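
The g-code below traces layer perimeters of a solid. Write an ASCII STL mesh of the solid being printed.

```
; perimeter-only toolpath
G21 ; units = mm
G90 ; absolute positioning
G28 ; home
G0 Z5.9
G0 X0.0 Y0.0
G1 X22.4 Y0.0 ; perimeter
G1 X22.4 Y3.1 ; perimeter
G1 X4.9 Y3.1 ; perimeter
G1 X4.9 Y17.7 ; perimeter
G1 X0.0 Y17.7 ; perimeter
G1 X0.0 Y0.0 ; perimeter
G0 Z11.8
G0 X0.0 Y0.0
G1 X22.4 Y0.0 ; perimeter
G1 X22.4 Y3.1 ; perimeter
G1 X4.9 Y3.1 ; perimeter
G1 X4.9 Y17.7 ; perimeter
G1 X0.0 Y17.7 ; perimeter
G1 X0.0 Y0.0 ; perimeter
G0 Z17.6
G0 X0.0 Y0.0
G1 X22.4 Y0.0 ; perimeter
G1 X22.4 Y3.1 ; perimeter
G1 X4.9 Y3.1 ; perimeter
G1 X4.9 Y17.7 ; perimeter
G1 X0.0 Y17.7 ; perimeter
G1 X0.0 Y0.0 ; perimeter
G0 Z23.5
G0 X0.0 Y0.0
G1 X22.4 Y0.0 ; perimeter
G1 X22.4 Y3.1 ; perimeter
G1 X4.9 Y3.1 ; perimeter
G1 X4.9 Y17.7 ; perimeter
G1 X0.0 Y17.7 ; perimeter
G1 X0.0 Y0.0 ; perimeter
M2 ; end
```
solid part
  facet normal 0.0000 0.0000 -1.0000
    outer loop
      vertex 22.4 3.1 0.0
      vertex 22.4 0.0 0.0
      vertex 0.0 0.0 0.0
    endloop
  endfacet
  facet normal 0.0000 0.0000 -1.0000
    outer loop
      vertex 4.9 3.1 0.0
      vertex 22.4 3.1 0.0
      vertex 0.0 0.0 0.0
    endloop
  endfacet
  facet normal 0.0000 0.0000 -1.0000
    outer loop
      vertex 4.9 17.7 0.0
      vertex 4.9 3.1 0.0
      vertex 0.0 0.0 0.0
    endloop
  endfacet
  facet normal 0.0000 0.0000 -1.0000
    outer loop
      vertex 0.0 17.7 0.0
      vertex 4.9 17.7 0.0
      vertex 0.0 0.0 0.0
    endloop
  endfacet
  facet normal 0.0000 0.0000 1.0000
    outer loop
      vertex 0.0 0.0 23.5
      vertex 22.4 0.0 23.5
      vertex 22.4 3.1 23.5
    endloop
  endfacet
  facet normal 0.0000 0.0000 1.0000
    outer loop
      vertex 0.0 0.0 23.5
      vertex 22.4 3.1 23.5
      vertex 4.9 3.1 23.5
    endloop
  endfacet
  facet normal 0.0000 0.0000 1.0000
    outer loop
      vertex 0.0 0.0 23.5
      vertex 4.9 3.1 23.5
      vertex 4.9 17.7 23.5
    endloop
  endfacet
  facet normal 0.0000 0.0000 1.0000
    outer loop
      vertex 0.0 0.0 23.5
      vertex 4.9 17.7 23.5
      vertex 0.0 17.7 23.5
    endloop
  endfacet
  facet normal 0.0000 -1.0000 0.0000
    outer loop
      vertex 0.0 0.0 0.0
      vertex 22.4 0.0 0.0
      vertex 22.4 0.0 23.5
    endloop
  endfacet
  facet normal 0.0000 -1.0000 0.0000
    outer loop
      vertex 0.0 0.0 0.0
      vertex 22.4 0.0 23.5
      vertex 0.0 0.0 23.5
    endloop
  endfacet
  facet normal 1.0000 0.0000 0.0000
    outer loop
      vertex 22.4 0.0 0.0
      vertex 22.4 3.1 0.0
      vertex 22.4 3.1 23.5
    endloop
  endfacet
  facet normal 1.0000 0.0000 0.0000
    outer loop
      vertex 22.4 0.0 0.0
      vertex 22.4 3.1 23.5
      vertex 22.4 0.0 23.5
    endloop
  endfacet
  facet normal 0.0000 1.0000 0.0000
    outer loop
      vertex 22.4 3.1 0.0
      vertex 4.9 3.1 0.0
      vertex 4.9 3.1 23.5
    endloop
  endfacet
  facet normal 0.0000 1.0000 0.0000
    outer loop
      vertex 22.4 3.1 0.0
      vertex 4.9 3.1 23.5
      vertex 22.4 3.1 23.5
    endloop
  endfacet
  facet normal 1.0000 0.0000 0.0000
    outer loop
      vertex 4.9 3.1 0.0
      vertex 4.9 17.7 0.0
      vertex 4.9 17.7 23.5
    endloop
  endfacet
  facet normal 1.0000 0.0000 0.0000
    outer loop
      vertex 4.9 3.1 0.0
      vertex 4.9 17.7 23.5
      vertex 4.9 3.1 23.5
    endloop
  endfacet
  facet normal 0.0000 1.0000 0.0000
    outer loop
      vertex 4.9 17.7 0.0
      vertex 0.0 17.7 0.0
      vertex 0.0 17.7 23.5
    endloop
  endfacet
  facet normal 0.0000 1.0000 0.0000
    outer loop
      vertex 4.9 17.7 0.0
      vertex 0.0 17.7 23.5
      vertex 4.9 17.7 23.5
    endloop
  endfacet
  facet normal -1.0000 0.0000 0.0000
    outer loop
      vertex 0.0 17.7 0.0
      vertex 0.0 0.0 0.0
      vertex 0.0 0.0 23.5
    endloop
  endfacet
  facet normal -1.0000 0.0000 0.0000
    outer loop
      vertex 0.0 17.7 0.0
      vertex 0.0 0.0 23.5
      vertex 0.0 17.7 23.5
    endloop
  endfacet
endsolid part

The G0 Z moves step by Δz≈5.9 mm. Every layer's G1 loop is the same polygon, so the solid is a straight extrusion of it from z=0 to z≈23.5. Closing with flat bottom and top caps and triangulating gives 20 facets — an L-shaped prism: outer 22.4 × 17.7 mm, arm thicknesses ≈ 3.1 mm (horizontal) and 4.9 mm (vertical), extruded 23.5 mm in z.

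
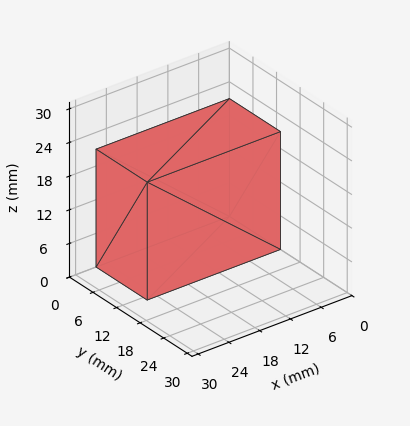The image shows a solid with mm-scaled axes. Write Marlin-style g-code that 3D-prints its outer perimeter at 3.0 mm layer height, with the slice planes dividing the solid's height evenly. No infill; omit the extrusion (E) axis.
Reading the render: the shape is a rectangular box, roughly 26 × 13 mm footprint and 21 mm tall (dimensions read to the nearest mm from the axis ticks). For the g-code, the solid's height is divided into equal slices at the stated Δz and each level perimeter traced with G1 moves after a G0 lift.

; perimeter-only toolpath
G21 ; units = mm
G90 ; absolute positioning
G28 ; home
; layer 1
G0 Z3.0
G0 X0.0 Y0.0
G1 X26.0 Y0.0
G1 X26.0 Y13.0
G1 X0.0 Y13.0
G1 X0.0 Y0.0
; layer 2
G0 Z6.0
G0 X0.0 Y0.0
G1 X26.0 Y0.0
G1 X26.0 Y13.0
G1 X0.0 Y13.0
G1 X0.0 Y0.0
; layer 3
G0 Z9.0
G0 X0.0 Y0.0
G1 X26.0 Y0.0
G1 X26.0 Y13.0
G1 X0.0 Y13.0
G1 X0.0 Y0.0
; layer 4
G0 Z12.0
G0 X0.0 Y0.0
G1 X26.0 Y0.0
G1 X26.0 Y13.0
G1 X0.0 Y13.0
G1 X0.0 Y0.0
; layer 5
G0 Z15.0
G0 X0.0 Y0.0
G1 X26.0 Y0.0
G1 X26.0 Y13.0
G1 X0.0 Y13.0
G1 X0.0 Y0.0
; layer 6
G0 Z18.0
G0 X0.0 Y0.0
G1 X26.0 Y0.0
G1 X26.0 Y13.0
G1 X0.0 Y13.0
G1 X0.0 Y0.0
; layer 7
G0 Z21.0
G0 X0.0 Y0.0
G1 X26.0 Y0.0
G1 X26.0 Y13.0
G1 X0.0 Y13.0
G1 X0.0 Y0.0
M2 ; end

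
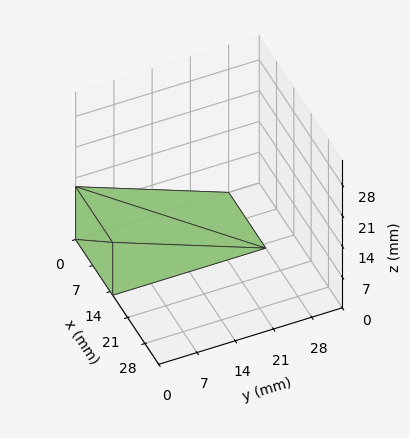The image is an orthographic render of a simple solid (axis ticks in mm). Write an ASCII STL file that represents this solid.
Reading the render: the shape is a wedge (ramp): 15 × 28 mm base, rising to 12 mm along the y=0 edge and sloping linearly to z=0 at y=28 (dimensions read to the nearest mm from the axis ticks). For the STL, each face is triangulated and given an outward normal.

solid part
  facet normal 0.0000 0.0000 -1.0000
    outer loop
      vertex 15.0 28.0 0.0
      vertex 15.0 0.0 0.0
      vertex 0.0 0.0 0.0
    endloop
  endfacet
  facet normal 0.0000 0.0000 -1.0000
    outer loop
      vertex 0.0 28.0 0.0
      vertex 15.0 28.0 0.0
      vertex 0.0 0.0 0.0
    endloop
  endfacet
  facet normal 0.0000 -1.0000 0.0000
    outer loop
      vertex 0.0 0.0 0.0
      vertex 15.0 0.0 0.0
      vertex 15.0 0.0 12.0
    endloop
  endfacet
  facet normal 0.0000 -1.0000 0.0000
    outer loop
      vertex 0.0 0.0 0.0
      vertex 15.0 0.0 12.0
      vertex 0.0 0.0 12.0
    endloop
  endfacet
  facet normal 0.0000 0.3939 0.9191
    outer loop
      vertex 0.0 0.0 12.0
      vertex 15.0 0.0 12.0
      vertex 15.0 28.0 0.0
    endloop
  endfacet
  facet normal 0.0000 0.3939 0.9191
    outer loop
      vertex 0.0 0.0 12.0
      vertex 15.0 28.0 0.0
      vertex 0.0 28.0 0.0
    endloop
  endfacet
  facet normal -1.0000 0.0000 0.0000
    outer loop
      vertex 0.0 0.0 12.0
      vertex 0.0 28.0 0.0
      vertex 0.0 0.0 0.0
    endloop
  endfacet
  facet normal 1.0000 0.0000 0.0000
    outer loop
      vertex 15.0 0.0 0.0
      vertex 15.0 28.0 0.0
      vertex 15.0 0.0 12.0
    endloop
  endfacet
endsolid part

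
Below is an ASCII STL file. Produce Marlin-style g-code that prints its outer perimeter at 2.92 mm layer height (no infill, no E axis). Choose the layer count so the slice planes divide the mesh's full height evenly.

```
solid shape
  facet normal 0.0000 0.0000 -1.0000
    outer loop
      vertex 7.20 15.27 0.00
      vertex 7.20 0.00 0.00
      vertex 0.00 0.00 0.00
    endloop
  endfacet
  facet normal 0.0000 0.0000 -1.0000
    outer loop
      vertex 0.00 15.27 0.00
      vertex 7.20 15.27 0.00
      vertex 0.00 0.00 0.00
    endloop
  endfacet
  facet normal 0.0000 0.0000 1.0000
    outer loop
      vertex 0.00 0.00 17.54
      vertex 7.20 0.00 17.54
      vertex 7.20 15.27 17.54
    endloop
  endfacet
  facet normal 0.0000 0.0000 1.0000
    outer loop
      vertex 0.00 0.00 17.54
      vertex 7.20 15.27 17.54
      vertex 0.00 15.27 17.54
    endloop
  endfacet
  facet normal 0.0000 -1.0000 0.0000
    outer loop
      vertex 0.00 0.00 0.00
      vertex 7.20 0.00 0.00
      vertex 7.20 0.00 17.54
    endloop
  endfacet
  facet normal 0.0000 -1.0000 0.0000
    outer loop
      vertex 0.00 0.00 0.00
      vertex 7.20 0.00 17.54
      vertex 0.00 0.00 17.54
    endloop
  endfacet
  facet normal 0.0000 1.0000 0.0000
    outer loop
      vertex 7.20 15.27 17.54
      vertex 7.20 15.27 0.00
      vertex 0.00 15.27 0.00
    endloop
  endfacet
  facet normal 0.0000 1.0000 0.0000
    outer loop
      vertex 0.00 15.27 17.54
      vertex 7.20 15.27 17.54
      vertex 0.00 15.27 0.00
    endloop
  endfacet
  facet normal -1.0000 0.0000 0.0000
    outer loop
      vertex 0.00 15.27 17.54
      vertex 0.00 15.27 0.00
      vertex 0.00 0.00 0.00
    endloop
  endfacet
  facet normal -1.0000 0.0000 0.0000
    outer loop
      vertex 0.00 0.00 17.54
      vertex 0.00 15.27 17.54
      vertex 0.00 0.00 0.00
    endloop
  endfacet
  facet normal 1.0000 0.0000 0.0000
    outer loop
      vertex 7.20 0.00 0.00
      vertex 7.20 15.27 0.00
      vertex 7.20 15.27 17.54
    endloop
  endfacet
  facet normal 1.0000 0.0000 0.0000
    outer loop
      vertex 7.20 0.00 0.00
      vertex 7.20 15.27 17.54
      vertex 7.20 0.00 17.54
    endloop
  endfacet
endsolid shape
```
; perimeter-only toolpath
G21 ; units = mm
G90 ; absolute positioning
G28 ; home
; layer 1
G0 Z2.92
G0 X0.00 Y0.00
G1 X7.20 Y0.00
G1 X7.20 Y15.27
G1 X0.00 Y15.27
G1 X0.00 Y0.00
; layer 2
G0 Z5.85
G0 X0.00 Y0.00
G1 X7.20 Y0.00
G1 X7.20 Y15.27
G1 X0.00 Y15.27
G1 X0.00 Y0.00
; layer 3
G0 Z8.77
G0 X0.00 Y0.00
G1 X7.20 Y0.00
G1 X7.20 Y15.27
G1 X0.00 Y15.27
G1 X0.00 Y0.00
; layer 4
G0 Z11.69
G0 X0.00 Y0.00
G1 X7.20 Y0.00
G1 X7.20 Y15.27
G1 X0.00 Y15.27
G1 X0.00 Y0.00
; layer 5
G0 Z14.62
G0 X0.00 Y0.00
G1 X7.20 Y0.00
G1 X7.20 Y15.27
G1 X0.00 Y15.27
G1 X0.00 Y0.00
; layer 6
G0 Z17.54
G0 X0.00 Y0.00
G1 X7.20 Y0.00
G1 X7.20 Y15.27
G1 X0.00 Y15.27
G1 X0.00 Y0.00
M2 ; end

The solid is a rectangular box, roughly 7.2 × 15.3 mm footprint and 17.5 mm tall. Slicing at Δz = 2.92 mm — 6 equal slices spanning the solid's height, so layer i sits at z = i·h/6 — gives 6 non-empty perimeters. Each is a 4-segment closed polygon; G0 lifts to the layer z and rapids to the start vertex, then G1 traces the edges.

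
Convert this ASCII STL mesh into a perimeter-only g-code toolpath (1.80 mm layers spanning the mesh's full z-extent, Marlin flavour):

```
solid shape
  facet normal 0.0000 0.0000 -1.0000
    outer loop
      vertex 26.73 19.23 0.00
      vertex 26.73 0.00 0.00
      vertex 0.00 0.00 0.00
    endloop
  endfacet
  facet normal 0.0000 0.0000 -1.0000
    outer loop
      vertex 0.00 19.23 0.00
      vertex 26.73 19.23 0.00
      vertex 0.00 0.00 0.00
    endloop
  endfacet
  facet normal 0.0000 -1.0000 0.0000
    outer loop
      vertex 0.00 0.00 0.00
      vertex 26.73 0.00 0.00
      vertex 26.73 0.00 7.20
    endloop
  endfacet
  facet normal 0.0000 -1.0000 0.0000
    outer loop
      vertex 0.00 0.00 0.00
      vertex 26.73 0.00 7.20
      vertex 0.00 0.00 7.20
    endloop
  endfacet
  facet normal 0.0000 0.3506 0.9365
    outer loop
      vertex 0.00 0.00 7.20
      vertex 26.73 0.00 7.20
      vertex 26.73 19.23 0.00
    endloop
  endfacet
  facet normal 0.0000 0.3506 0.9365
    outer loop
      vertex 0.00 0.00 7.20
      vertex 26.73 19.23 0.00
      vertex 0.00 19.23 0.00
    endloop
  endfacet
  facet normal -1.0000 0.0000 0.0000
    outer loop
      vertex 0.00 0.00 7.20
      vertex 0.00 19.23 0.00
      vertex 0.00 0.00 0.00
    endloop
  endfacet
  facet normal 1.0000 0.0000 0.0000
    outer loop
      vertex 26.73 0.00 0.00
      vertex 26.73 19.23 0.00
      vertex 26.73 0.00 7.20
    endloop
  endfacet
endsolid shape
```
; perimeter-only toolpath
G21 ; units = mm
G90 ; absolute positioning
G28 ; home
; layer 1
G0 Z1.80
G0 X0.00 Y0.00
G1 X26.73 Y0.00
G1 X26.73 Y14.42
G1 X0.00 Y14.42
G1 X0.00 Y0.00
; layer 2
G0 Z3.60
G0 X0.00 Y0.00
G1 X26.73 Y0.00
G1 X26.73 Y9.62
G1 X0.00 Y9.62
G1 X0.00 Y0.00
; layer 3
G0 Z5.40
G0 X0.00 Y0.00
G1 X26.73 Y0.00
G1 X26.73 Y4.81
G1 X0.00 Y4.81
G1 X0.00 Y0.00
M2 ; end

The solid is a wedge (ramp): 26.7 × 19.2 mm base, rising to 7.2 mm along the y=0 edge and sloping linearly to z=0 at y=19.2. Slicing at Δz = 1.80 mm — 4 equal slices spanning the solid's height, so layer i sits at z = i·h/4 — gives 3 non-empty perimeters. Each is a 4-segment closed polygon; G0 lifts to the layer z and rapids to the start vertex, then G1 traces the edges. The cross-section shrinks linearly with z (the slice at the apex is degenerate and omitted).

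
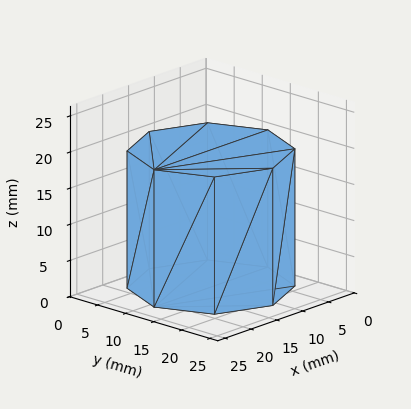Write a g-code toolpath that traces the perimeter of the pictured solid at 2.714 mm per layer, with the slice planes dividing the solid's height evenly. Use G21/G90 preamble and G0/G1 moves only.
Reading the render: the shape is a regular 8-sided prism (a cylinder approximated with 8 flat sides), circumscribed radius ≈ 11 mm, height ≈ 19 mm (dimensions read to the nearest mm from the axis ticks). For the g-code, the solid's height is divided into equal slices at the stated Δz and each level perimeter traced with G1 moves after a G0 lift.

; perimeter-only toolpath
G21 ; units = mm
G90 ; absolute positioning
G28 ; home
; layer 1
G0 Z2.714
G0 X22.000 Y11.000
G1 X18.778 Y18.778
G1 X11.000 Y22.000
G1 X3.222 Y18.778
G1 X0.000 Y11.000
G1 X3.222 Y3.222
G1 X11.000 Y0.000
G1 X18.778 Y3.222
G1 X22.000 Y11.000
; layer 2
G0 Z5.429
G0 X22.000 Y11.000
G1 X18.778 Y18.778
G1 X11.000 Y22.000
G1 X3.222 Y18.778
G1 X0.000 Y11.000
G1 X3.222 Y3.222
G1 X11.000 Y0.000
G1 X18.778 Y3.222
G1 X22.000 Y11.000
; layer 3
G0 Z8.143
G0 X22.000 Y11.000
G1 X18.778 Y18.778
G1 X11.000 Y22.000
G1 X3.222 Y18.778
G1 X0.000 Y11.000
G1 X3.222 Y3.222
G1 X11.000 Y0.000
G1 X18.778 Y3.222
G1 X22.000 Y11.000
; layer 4
G0 Z10.857
G0 X22.000 Y11.000
G1 X18.778 Y18.778
G1 X11.000 Y22.000
G1 X3.222 Y18.778
G1 X0.000 Y11.000
G1 X3.222 Y3.222
G1 X11.000 Y0.000
G1 X18.778 Y3.222
G1 X22.000 Y11.000
; layer 5
G0 Z13.571
G0 X22.000 Y11.000
G1 X18.778 Y18.778
G1 X11.000 Y22.000
G1 X3.222 Y18.778
G1 X0.000 Y11.000
G1 X3.222 Y3.222
G1 X11.000 Y0.000
G1 X18.778 Y3.222
G1 X22.000 Y11.000
; layer 6
G0 Z16.286
G0 X22.000 Y11.000
G1 X18.778 Y18.778
G1 X11.000 Y22.000
G1 X3.222 Y18.778
G1 X0.000 Y11.000
G1 X3.222 Y3.222
G1 X11.000 Y0.000
G1 X18.778 Y3.222
G1 X22.000 Y11.000
; layer 7
G0 Z19.000
G0 X22.000 Y11.000
G1 X18.778 Y18.778
G1 X11.000 Y22.000
G1 X3.222 Y18.778
G1 X0.000 Y11.000
G1 X3.222 Y3.222
G1 X11.000 Y0.000
G1 X18.778 Y3.222
G1 X22.000 Y11.000
M2 ; end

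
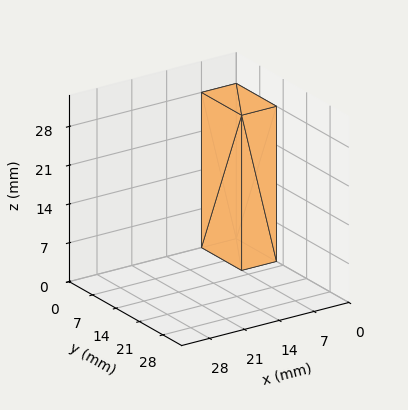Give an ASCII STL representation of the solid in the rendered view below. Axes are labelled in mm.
Reading the render: the shape is a rectangular box, roughly 7 × 12 mm footprint and 28 mm tall (dimensions read to the nearest mm from the axis ticks). For the STL, each face is triangulated and given an outward normal.

solid part
  facet normal 0.0000 0.0000 -1.0000
    outer loop
      vertex 7.0 12.0 0.0
      vertex 7.0 0.0 0.0
      vertex 0.0 0.0 0.0
    endloop
  endfacet
  facet normal 0.0000 0.0000 -1.0000
    outer loop
      vertex 0.0 12.0 0.0
      vertex 7.0 12.0 0.0
      vertex 0.0 0.0 0.0
    endloop
  endfacet
  facet normal 0.0000 0.0000 1.0000
    outer loop
      vertex 0.0 0.0 28.0
      vertex 7.0 0.0 28.0
      vertex 7.0 12.0 28.0
    endloop
  endfacet
  facet normal 0.0000 0.0000 1.0000
    outer loop
      vertex 0.0 0.0 28.0
      vertex 7.0 12.0 28.0
      vertex 0.0 12.0 28.0
    endloop
  endfacet
  facet normal 0.0000 -1.0000 0.0000
    outer loop
      vertex 0.0 0.0 0.0
      vertex 7.0 0.0 0.0
      vertex 7.0 0.0 28.0
    endloop
  endfacet
  facet normal 0.0000 -1.0000 0.0000
    outer loop
      vertex 0.0 0.0 0.0
      vertex 7.0 0.0 28.0
      vertex 0.0 0.0 28.0
    endloop
  endfacet
  facet normal 0.0000 1.0000 0.0000
    outer loop
      vertex 7.0 12.0 28.0
      vertex 7.0 12.0 0.0
      vertex 0.0 12.0 0.0
    endloop
  endfacet
  facet normal 0.0000 1.0000 0.0000
    outer loop
      vertex 0.0 12.0 28.0
      vertex 7.0 12.0 28.0
      vertex 0.0 12.0 0.0
    endloop
  endfacet
  facet normal -1.0000 0.0000 0.0000
    outer loop
      vertex 0.0 12.0 28.0
      vertex 0.0 12.0 0.0
      vertex 0.0 0.0 0.0
    endloop
  endfacet
  facet normal -1.0000 0.0000 0.0000
    outer loop
      vertex 0.0 0.0 28.0
      vertex 0.0 12.0 28.0
      vertex 0.0 0.0 0.0
    endloop
  endfacet
  facet normal 1.0000 0.0000 0.0000
    outer loop
      vertex 7.0 0.0 0.0
      vertex 7.0 12.0 0.0
      vertex 7.0 12.0 28.0
    endloop
  endfacet
  facet normal 1.0000 0.0000 0.0000
    outer loop
      vertex 7.0 0.0 0.0
      vertex 7.0 12.0 28.0
      vertex 7.0 0.0 28.0
    endloop
  endfacet
endsolid part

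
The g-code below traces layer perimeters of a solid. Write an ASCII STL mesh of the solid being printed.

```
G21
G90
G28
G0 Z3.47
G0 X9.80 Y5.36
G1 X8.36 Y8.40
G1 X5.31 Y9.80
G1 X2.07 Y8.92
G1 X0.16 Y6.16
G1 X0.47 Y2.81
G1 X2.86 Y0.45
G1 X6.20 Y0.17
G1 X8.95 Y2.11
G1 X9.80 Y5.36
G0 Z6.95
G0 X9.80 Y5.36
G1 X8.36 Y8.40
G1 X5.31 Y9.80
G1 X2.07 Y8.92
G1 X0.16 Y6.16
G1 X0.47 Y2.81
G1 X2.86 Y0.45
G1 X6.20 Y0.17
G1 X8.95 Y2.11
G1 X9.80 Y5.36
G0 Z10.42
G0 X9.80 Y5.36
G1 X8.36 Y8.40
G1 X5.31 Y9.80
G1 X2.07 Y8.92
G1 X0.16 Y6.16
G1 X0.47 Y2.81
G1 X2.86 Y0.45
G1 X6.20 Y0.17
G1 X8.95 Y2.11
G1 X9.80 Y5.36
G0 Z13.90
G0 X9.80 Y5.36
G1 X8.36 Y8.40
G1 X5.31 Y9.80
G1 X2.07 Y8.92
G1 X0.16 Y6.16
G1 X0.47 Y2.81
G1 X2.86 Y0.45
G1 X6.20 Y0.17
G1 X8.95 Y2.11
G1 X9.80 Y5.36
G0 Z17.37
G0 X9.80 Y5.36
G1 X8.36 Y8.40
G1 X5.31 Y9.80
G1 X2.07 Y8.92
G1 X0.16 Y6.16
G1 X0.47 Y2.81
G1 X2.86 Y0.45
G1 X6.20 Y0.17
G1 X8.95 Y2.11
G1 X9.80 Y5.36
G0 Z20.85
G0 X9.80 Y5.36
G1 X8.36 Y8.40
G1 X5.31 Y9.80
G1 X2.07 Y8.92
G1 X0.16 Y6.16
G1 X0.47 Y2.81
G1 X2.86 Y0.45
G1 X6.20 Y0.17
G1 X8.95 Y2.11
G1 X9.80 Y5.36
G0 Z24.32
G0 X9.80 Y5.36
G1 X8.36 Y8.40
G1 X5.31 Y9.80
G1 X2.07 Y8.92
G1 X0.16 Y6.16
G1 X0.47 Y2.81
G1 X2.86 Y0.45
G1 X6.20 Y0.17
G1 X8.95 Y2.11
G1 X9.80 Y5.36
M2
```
solid part
  facet normal 0.0000 0.0000 -1.0000
    outer loop
      vertex 5.31 9.80 0.00
      vertex 8.36 8.40 0.00
      vertex 9.80 5.36 0.00
    endloop
  endfacet
  facet normal 0.0000 0.0000 -1.0000
    outer loop
      vertex 2.07 8.92 0.00
      vertex 5.31 9.80 0.00
      vertex 9.80 5.36 0.00
    endloop
  endfacet
  facet normal 0.0000 0.0000 -1.0000
    outer loop
      vertex 0.16 6.16 0.00
      vertex 2.07 8.92 0.00
      vertex 9.80 5.36 0.00
    endloop
  endfacet
  facet normal 0.0000 0.0000 -1.0000
    outer loop
      vertex 0.47 2.81 0.00
      vertex 0.16 6.16 0.00
      vertex 9.80 5.36 0.00
    endloop
  endfacet
  facet normal 0.0000 0.0000 -1.0000
    outer loop
      vertex 2.86 0.45 0.00
      vertex 0.47 2.81 0.00
      vertex 9.80 5.36 0.00
    endloop
  endfacet
  facet normal 0.0000 0.0000 -1.0000
    outer loop
      vertex 6.20 0.17 0.00
      vertex 2.86 0.45 0.00
      vertex 9.80 5.36 0.00
    endloop
  endfacet
  facet normal 0.0000 0.0000 -1.0000
    outer loop
      vertex 8.95 2.11 0.00
      vertex 6.20 0.17 0.00
      vertex 9.80 5.36 0.00
    endloop
  endfacet
  facet normal 0.0000 0.0000 1.0000
    outer loop
      vertex 9.80 5.36 24.32
      vertex 8.36 8.40 24.32
      vertex 5.31 9.80 24.32
    endloop
  endfacet
  facet normal 0.0000 0.0000 1.0000
    outer loop
      vertex 9.80 5.36 24.32
      vertex 5.31 9.80 24.32
      vertex 2.07 8.92 24.32
    endloop
  endfacet
  facet normal 0.0000 0.0000 1.0000
    outer loop
      vertex 9.80 5.36 24.32
      vertex 2.07 8.92 24.32
      vertex 0.16 6.16 24.32
    endloop
  endfacet
  facet normal 0.0000 0.0000 1.0000
    outer loop
      vertex 9.80 5.36 24.32
      vertex 0.16 6.16 24.32
      vertex 0.47 2.81 24.32
    endloop
  endfacet
  facet normal 0.0000 0.0000 1.0000
    outer loop
      vertex 9.80 5.36 24.32
      vertex 0.47 2.81 24.32
      vertex 2.86 0.45 24.32
    endloop
  endfacet
  facet normal 0.0000 0.0000 1.0000
    outer loop
      vertex 9.80 5.36 24.32
      vertex 2.86 0.45 24.32
      vertex 6.20 0.17 24.32
    endloop
  endfacet
  facet normal 0.0000 0.0000 1.0000
    outer loop
      vertex 9.80 5.36 24.32
      vertex 6.20 0.17 24.32
      vertex 8.95 2.11 24.32
    endloop
  endfacet
  facet normal 0.9037 0.4281 0.0000
    outer loop
      vertex 9.80 5.36 0.00
      vertex 8.36 8.40 0.00
      vertex 8.36 8.40 24.32
    endloop
  endfacet
  facet normal 0.9037 0.4281 0.0000
    outer loop
      vertex 9.80 5.36 0.00
      vertex 8.36 8.40 24.32
      vertex 9.80 5.36 24.32
    endloop
  endfacet
  facet normal 0.4172 0.9088 0.0000
    outer loop
      vertex 8.36 8.40 0.00
      vertex 5.31 9.80 0.00
      vertex 5.31 9.80 24.32
    endloop
  endfacet
  facet normal 0.4172 0.9088 0.0000
    outer loop
      vertex 8.36 8.40 0.00
      vertex 5.31 9.80 24.32
      vertex 8.36 8.40 24.32
    endloop
  endfacet
  facet normal -0.2621 0.9650 0.0000
    outer loop
      vertex 5.31 9.80 0.00
      vertex 2.07 8.92 0.00
      vertex 2.07 8.92 24.32
    endloop
  endfacet
  facet normal -0.2621 0.9650 0.0000
    outer loop
      vertex 5.31 9.80 0.00
      vertex 2.07 8.92 24.32
      vertex 5.31 9.80 24.32
    endloop
  endfacet
  facet normal -0.8223 0.5691 0.0000
    outer loop
      vertex 2.07 8.92 0.00
      vertex 0.16 6.16 0.00
      vertex 0.16 6.16 24.32
    endloop
  endfacet
  facet normal -0.8223 0.5691 0.0000
    outer loop
      vertex 2.07 8.92 0.00
      vertex 0.16 6.16 24.32
      vertex 2.07 8.92 24.32
    endloop
  endfacet
  facet normal -0.9957 -0.0921 0.0000
    outer loop
      vertex 0.16 6.16 0.00
      vertex 0.47 2.81 0.00
      vertex 0.47 2.81 24.32
    endloop
  endfacet
  facet normal -0.9957 -0.0921 0.0000
    outer loop
      vertex 0.16 6.16 0.00
      vertex 0.47 2.81 24.32
      vertex 0.16 6.16 24.32
    endloop
  endfacet
  facet normal -0.7026 -0.7116 0.0000
    outer loop
      vertex 0.47 2.81 0.00
      vertex 2.86 0.45 0.00
      vertex 2.86 0.45 24.32
    endloop
  endfacet
  facet normal -0.7026 -0.7116 0.0000
    outer loop
      vertex 0.47 2.81 0.00
      vertex 2.86 0.45 24.32
      vertex 0.47 2.81 24.32
    endloop
  endfacet
  facet normal -0.0835 -0.9965 0.0000
    outer loop
      vertex 2.86 0.45 0.00
      vertex 6.20 0.17 0.00
      vertex 6.20 0.17 24.32
    endloop
  endfacet
  facet normal -0.0835 -0.9965 0.0000
    outer loop
      vertex 2.86 0.45 0.00
      vertex 6.20 0.17 24.32
      vertex 2.86 0.45 24.32
    endloop
  endfacet
  facet normal 0.5764 -0.8171 0.0000
    outer loop
      vertex 6.20 0.17 0.00
      vertex 8.95 2.11 0.00
      vertex 8.95 2.11 24.32
    endloop
  endfacet
  facet normal 0.5764 -0.8171 0.0000
    outer loop
      vertex 6.20 0.17 0.00
      vertex 8.95 2.11 24.32
      vertex 6.20 0.17 24.32
    endloop
  endfacet
  facet normal 0.9675 -0.2530 0.0000
    outer loop
      vertex 8.95 2.11 0.00
      vertex 9.80 5.36 0.00
      vertex 9.80 5.36 24.32
    endloop
  endfacet
  facet normal 0.9675 -0.2530 0.0000
    outer loop
      vertex 8.95 2.11 0.00
      vertex 9.80 5.36 24.32
      vertex 8.95 2.11 24.32
    endloop
  endfacet
endsolid part

The G0 Z moves step by Δz≈3.47 mm. Every layer's G1 loop is the same polygon, so the solid is a straight extrusion of it from z=0 to z≈24.3. Closing with flat bottom and top caps and triangulating gives 32 facets — a regular 9-sided prism (a cylinder approximated with 9 flat sides), circumscribed radius ≈ 4.91 mm, height ≈ 24.3 mm.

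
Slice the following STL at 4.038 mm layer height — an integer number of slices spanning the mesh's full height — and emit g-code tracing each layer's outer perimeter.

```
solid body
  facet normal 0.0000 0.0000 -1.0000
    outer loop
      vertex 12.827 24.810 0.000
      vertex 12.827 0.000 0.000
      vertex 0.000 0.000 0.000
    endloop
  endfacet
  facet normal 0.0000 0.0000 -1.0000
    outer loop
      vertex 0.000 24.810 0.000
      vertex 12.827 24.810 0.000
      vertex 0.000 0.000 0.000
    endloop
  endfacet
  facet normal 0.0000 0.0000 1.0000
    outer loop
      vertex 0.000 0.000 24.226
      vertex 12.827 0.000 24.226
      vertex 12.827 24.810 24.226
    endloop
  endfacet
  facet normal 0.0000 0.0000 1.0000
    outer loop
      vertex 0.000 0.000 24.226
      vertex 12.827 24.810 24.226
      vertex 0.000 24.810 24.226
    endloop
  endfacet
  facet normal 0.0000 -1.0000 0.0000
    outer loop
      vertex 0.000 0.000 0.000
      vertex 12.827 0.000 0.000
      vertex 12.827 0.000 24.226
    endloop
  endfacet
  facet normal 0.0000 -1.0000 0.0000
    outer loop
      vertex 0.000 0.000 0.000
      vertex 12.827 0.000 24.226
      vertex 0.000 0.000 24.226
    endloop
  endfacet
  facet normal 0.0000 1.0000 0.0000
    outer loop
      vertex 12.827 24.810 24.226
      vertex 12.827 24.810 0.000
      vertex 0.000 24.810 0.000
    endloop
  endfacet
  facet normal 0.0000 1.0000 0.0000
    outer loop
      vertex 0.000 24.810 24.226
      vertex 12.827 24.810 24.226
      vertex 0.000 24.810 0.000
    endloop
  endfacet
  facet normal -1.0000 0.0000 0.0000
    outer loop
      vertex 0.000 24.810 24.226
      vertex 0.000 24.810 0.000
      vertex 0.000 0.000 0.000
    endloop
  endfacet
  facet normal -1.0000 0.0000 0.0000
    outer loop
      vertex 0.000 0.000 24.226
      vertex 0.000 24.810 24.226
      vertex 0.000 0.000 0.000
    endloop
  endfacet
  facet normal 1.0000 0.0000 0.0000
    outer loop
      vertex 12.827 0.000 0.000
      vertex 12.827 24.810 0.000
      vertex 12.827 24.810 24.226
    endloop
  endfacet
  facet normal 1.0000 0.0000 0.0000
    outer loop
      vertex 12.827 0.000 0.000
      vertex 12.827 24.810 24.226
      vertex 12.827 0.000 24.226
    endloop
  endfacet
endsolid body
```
; perimeter-only toolpath
G21 ; units = mm
G90 ; absolute positioning
G28 ; home
; layer 1
G0 Z4.038
G0 X0.000 Y0.000
G1 X12.827 Y0.000
G1 X12.827 Y24.810
G1 X0.000 Y24.810
G1 X0.000 Y0.000
; layer 2
G0 Z8.075
G0 X0.000 Y0.000
G1 X12.827 Y0.000
G1 X12.827 Y24.810
G1 X0.000 Y24.810
G1 X0.000 Y0.000
; layer 3
G0 Z12.113
G0 X0.000 Y0.000
G1 X12.827 Y0.000
G1 X12.827 Y24.810
G1 X0.000 Y24.810
G1 X0.000 Y0.000
; layer 4
G0 Z16.151
G0 X0.000 Y0.000
G1 X12.827 Y0.000
G1 X12.827 Y24.810
G1 X0.000 Y24.810
G1 X0.000 Y0.000
; layer 5
G0 Z20.188
G0 X0.000 Y0.000
G1 X12.827 Y0.000
G1 X12.827 Y24.810
G1 X0.000 Y24.810
G1 X0.000 Y0.000
; layer 6
G0 Z24.226
G0 X0.000 Y0.000
G1 X12.827 Y0.000
G1 X12.827 Y24.810
G1 X0.000 Y24.810
G1 X0.000 Y0.000
M2 ; end

The solid is a rectangular box, roughly 12.8 × 24.8 mm footprint and 24.2 mm tall. Slicing at Δz = 4.038 mm — 6 equal slices spanning the solid's height, so layer i sits at z = i·h/6 — gives 6 non-empty perimeters. Each is a 4-segment closed polygon; G0 lifts to the layer z and rapids to the start vertex, then G1 traces the edges.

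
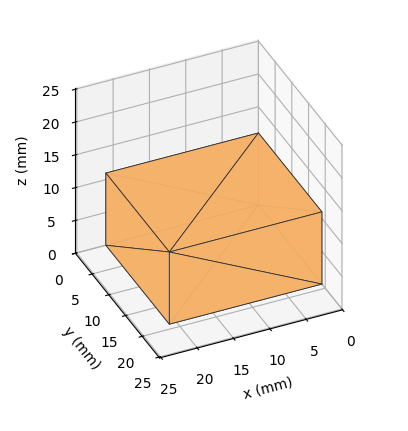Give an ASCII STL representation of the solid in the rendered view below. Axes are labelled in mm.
Reading the render: the shape is a rectangular box, roughly 21 × 19 mm footprint and 11 mm tall (dimensions read to the nearest mm from the axis ticks). For the STL, each face is triangulated and given an outward normal.

solid part
  facet normal 0.0000 0.0000 -1.0000
    outer loop
      vertex 21.0 19.0 0.0
      vertex 21.0 0.0 0.0
      vertex 0.0 0.0 0.0
    endloop
  endfacet
  facet normal 0.0000 0.0000 -1.0000
    outer loop
      vertex 0.0 19.0 0.0
      vertex 21.0 19.0 0.0
      vertex 0.0 0.0 0.0
    endloop
  endfacet
  facet normal 0.0000 0.0000 1.0000
    outer loop
      vertex 0.0 0.0 11.0
      vertex 21.0 0.0 11.0
      vertex 21.0 19.0 11.0
    endloop
  endfacet
  facet normal 0.0000 0.0000 1.0000
    outer loop
      vertex 0.0 0.0 11.0
      vertex 21.0 19.0 11.0
      vertex 0.0 19.0 11.0
    endloop
  endfacet
  facet normal 0.0000 -1.0000 0.0000
    outer loop
      vertex 0.0 0.0 0.0
      vertex 21.0 0.0 0.0
      vertex 21.0 0.0 11.0
    endloop
  endfacet
  facet normal 0.0000 -1.0000 0.0000
    outer loop
      vertex 0.0 0.0 0.0
      vertex 21.0 0.0 11.0
      vertex 0.0 0.0 11.0
    endloop
  endfacet
  facet normal 0.0000 1.0000 0.0000
    outer loop
      vertex 21.0 19.0 11.0
      vertex 21.0 19.0 0.0
      vertex 0.0 19.0 0.0
    endloop
  endfacet
  facet normal 0.0000 1.0000 0.0000
    outer loop
      vertex 0.0 19.0 11.0
      vertex 21.0 19.0 11.0
      vertex 0.0 19.0 0.0
    endloop
  endfacet
  facet normal -1.0000 0.0000 0.0000
    outer loop
      vertex 0.0 19.0 11.0
      vertex 0.0 19.0 0.0
      vertex 0.0 0.0 0.0
    endloop
  endfacet
  facet normal -1.0000 0.0000 0.0000
    outer loop
      vertex 0.0 0.0 11.0
      vertex 0.0 19.0 11.0
      vertex 0.0 0.0 0.0
    endloop
  endfacet
  facet normal 1.0000 0.0000 0.0000
    outer loop
      vertex 21.0 0.0 0.0
      vertex 21.0 19.0 0.0
      vertex 21.0 19.0 11.0
    endloop
  endfacet
  facet normal 1.0000 0.0000 0.0000
    outer loop
      vertex 21.0 0.0 0.0
      vertex 21.0 19.0 11.0
      vertex 21.0 0.0 11.0
    endloop
  endfacet
endsolid part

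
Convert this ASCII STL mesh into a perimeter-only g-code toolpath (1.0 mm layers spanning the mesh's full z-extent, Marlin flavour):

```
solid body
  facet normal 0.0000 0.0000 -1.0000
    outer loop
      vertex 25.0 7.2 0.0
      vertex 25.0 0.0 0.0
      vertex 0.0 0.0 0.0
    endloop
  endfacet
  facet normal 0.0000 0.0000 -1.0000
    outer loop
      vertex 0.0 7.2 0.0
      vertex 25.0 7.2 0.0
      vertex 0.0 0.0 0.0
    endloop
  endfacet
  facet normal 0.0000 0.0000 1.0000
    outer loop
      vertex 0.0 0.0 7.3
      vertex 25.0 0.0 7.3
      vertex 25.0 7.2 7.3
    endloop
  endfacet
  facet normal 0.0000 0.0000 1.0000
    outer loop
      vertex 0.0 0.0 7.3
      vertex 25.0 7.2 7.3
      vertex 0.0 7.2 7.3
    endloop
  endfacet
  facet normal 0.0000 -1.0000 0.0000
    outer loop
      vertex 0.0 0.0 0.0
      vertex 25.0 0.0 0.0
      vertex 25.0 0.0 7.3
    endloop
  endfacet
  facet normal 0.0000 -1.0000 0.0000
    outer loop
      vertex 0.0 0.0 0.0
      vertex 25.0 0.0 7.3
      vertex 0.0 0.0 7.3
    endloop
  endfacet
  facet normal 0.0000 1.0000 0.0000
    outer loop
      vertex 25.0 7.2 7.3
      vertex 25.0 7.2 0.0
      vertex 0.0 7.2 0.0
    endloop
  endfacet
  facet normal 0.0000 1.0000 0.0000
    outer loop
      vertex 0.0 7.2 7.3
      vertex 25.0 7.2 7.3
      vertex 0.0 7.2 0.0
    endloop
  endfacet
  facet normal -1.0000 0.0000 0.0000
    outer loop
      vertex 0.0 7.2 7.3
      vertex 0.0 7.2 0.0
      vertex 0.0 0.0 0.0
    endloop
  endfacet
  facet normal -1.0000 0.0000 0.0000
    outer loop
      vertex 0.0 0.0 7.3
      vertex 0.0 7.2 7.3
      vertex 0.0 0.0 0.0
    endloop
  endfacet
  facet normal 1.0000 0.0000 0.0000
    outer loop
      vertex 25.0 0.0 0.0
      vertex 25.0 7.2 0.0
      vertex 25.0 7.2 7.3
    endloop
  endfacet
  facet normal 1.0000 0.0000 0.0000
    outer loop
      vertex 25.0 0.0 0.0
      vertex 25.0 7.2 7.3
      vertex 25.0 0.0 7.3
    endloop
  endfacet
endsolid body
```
; perimeter-only toolpath
G21 ; units = mm
G90 ; absolute positioning
G28 ; home
; layer 1
G0 Z1.0
G0 X0.0 Y0.0
G1 X25.0 Y0.0
G1 X25.0 Y7.2
G1 X0.0 Y7.2
G1 X0.0 Y0.0
; layer 2
G0 Z2.1
G0 X0.0 Y0.0
G1 X25.0 Y0.0
G1 X25.0 Y7.2
G1 X0.0 Y7.2
G1 X0.0 Y0.0
; layer 3
G0 Z3.1
G0 X0.0 Y0.0
G1 X25.0 Y0.0
G1 X25.0 Y7.2
G1 X0.0 Y7.2
G1 X0.0 Y0.0
; layer 4
G0 Z4.2
G0 X0.0 Y0.0
G1 X25.0 Y0.0
G1 X25.0 Y7.2
G1 X0.0 Y7.2
G1 X0.0 Y0.0
; layer 5
G0 Z5.2
G0 X0.0 Y0.0
G1 X25.0 Y0.0
G1 X25.0 Y7.2
G1 X0.0 Y7.2
G1 X0.0 Y0.0
; layer 6
G0 Z6.3
G0 X0.0 Y0.0
G1 X25.0 Y0.0
G1 X25.0 Y7.2
G1 X0.0 Y7.2
G1 X0.0 Y0.0
; layer 7
G0 Z7.3
G0 X0.0 Y0.0
G1 X25.0 Y0.0
G1 X25.0 Y7.2
G1 X0.0 Y7.2
G1 X0.0 Y0.0
M2 ; end

The solid is a rectangular box, roughly 25 × 7.2 mm footprint and 7.3 mm tall. Slicing at Δz = 1.0 mm — 7 equal slices spanning the solid's height, so layer i sits at z = i·h/7 — gives 7 non-empty perimeters. Each is a 4-segment closed polygon; G0 lifts to the layer z and rapids to the start vertex, then G1 traces the edges.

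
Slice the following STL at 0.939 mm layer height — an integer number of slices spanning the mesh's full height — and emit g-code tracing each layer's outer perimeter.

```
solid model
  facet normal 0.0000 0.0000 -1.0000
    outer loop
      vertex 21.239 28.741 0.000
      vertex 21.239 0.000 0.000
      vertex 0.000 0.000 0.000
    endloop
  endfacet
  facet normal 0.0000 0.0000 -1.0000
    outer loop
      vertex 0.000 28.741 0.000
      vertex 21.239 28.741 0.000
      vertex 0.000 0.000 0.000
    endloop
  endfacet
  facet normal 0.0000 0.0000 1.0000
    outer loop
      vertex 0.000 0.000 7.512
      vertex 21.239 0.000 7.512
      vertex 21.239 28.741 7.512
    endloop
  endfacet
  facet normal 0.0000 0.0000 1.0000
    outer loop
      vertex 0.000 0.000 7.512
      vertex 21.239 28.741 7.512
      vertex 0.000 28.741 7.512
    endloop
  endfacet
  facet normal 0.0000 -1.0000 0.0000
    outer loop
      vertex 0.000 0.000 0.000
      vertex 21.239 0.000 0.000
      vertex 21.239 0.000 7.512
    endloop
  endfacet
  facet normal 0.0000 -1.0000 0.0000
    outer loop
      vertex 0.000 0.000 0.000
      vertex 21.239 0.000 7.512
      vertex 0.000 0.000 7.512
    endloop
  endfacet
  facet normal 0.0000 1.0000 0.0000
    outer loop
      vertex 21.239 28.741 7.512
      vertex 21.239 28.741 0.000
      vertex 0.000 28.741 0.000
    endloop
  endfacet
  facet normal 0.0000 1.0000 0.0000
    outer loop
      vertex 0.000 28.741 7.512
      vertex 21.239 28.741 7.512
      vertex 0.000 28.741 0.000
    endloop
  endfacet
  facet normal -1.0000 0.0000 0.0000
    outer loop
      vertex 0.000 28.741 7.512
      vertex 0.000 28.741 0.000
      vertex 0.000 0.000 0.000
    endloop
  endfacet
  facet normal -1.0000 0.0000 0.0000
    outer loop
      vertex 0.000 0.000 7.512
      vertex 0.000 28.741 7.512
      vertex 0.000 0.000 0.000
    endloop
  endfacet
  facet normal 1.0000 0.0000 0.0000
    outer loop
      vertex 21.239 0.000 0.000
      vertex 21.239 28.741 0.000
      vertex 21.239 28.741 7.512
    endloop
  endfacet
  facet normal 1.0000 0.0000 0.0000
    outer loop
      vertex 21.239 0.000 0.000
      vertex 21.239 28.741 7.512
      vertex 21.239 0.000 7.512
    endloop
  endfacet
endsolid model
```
; perimeter-only toolpath
G21 ; units = mm
G90 ; absolute positioning
G28 ; home
; layer 1
G0 Z0.939
G0 X0.000 Y0.000
G1 X21.239 Y0.000
G1 X21.239 Y28.741
G1 X0.000 Y28.741
G1 X0.000 Y0.000
; layer 2
G0 Z1.878
G0 X0.000 Y0.000
G1 X21.239 Y0.000
G1 X21.239 Y28.741
G1 X0.000 Y28.741
G1 X0.000 Y0.000
; layer 3
G0 Z2.817
G0 X0.000 Y0.000
G1 X21.239 Y0.000
G1 X21.239 Y28.741
G1 X0.000 Y28.741
G1 X0.000 Y0.000
; layer 4
G0 Z3.756
G0 X0.000 Y0.000
G1 X21.239 Y0.000
G1 X21.239 Y28.741
G1 X0.000 Y28.741
G1 X0.000 Y0.000
; layer 5
G0 Z4.695
G0 X0.000 Y0.000
G1 X21.239 Y0.000
G1 X21.239 Y28.741
G1 X0.000 Y28.741
G1 X0.000 Y0.000
; layer 6
G0 Z5.634
G0 X0.000 Y0.000
G1 X21.239 Y0.000
G1 X21.239 Y28.741
G1 X0.000 Y28.741
G1 X0.000 Y0.000
; layer 7
G0 Z6.573
G0 X0.000 Y0.000
G1 X21.239 Y0.000
G1 X21.239 Y28.741
G1 X0.000 Y28.741
G1 X0.000 Y0.000
; layer 8
G0 Z7.512
G0 X0.000 Y0.000
G1 X21.239 Y0.000
G1 X21.239 Y28.741
G1 X0.000 Y28.741
G1 X0.000 Y0.000
M2 ; end

The solid is a rectangular box, roughly 21.2 × 28.7 mm footprint and 7.51 mm tall. Slicing at Δz = 0.939 mm — 8 equal slices spanning the solid's height, so layer i sits at z = i·h/8 — gives 8 non-empty perimeters. Each is a 4-segment closed polygon; G0 lifts to the layer z and rapids to the start vertex, then G1 traces the edges.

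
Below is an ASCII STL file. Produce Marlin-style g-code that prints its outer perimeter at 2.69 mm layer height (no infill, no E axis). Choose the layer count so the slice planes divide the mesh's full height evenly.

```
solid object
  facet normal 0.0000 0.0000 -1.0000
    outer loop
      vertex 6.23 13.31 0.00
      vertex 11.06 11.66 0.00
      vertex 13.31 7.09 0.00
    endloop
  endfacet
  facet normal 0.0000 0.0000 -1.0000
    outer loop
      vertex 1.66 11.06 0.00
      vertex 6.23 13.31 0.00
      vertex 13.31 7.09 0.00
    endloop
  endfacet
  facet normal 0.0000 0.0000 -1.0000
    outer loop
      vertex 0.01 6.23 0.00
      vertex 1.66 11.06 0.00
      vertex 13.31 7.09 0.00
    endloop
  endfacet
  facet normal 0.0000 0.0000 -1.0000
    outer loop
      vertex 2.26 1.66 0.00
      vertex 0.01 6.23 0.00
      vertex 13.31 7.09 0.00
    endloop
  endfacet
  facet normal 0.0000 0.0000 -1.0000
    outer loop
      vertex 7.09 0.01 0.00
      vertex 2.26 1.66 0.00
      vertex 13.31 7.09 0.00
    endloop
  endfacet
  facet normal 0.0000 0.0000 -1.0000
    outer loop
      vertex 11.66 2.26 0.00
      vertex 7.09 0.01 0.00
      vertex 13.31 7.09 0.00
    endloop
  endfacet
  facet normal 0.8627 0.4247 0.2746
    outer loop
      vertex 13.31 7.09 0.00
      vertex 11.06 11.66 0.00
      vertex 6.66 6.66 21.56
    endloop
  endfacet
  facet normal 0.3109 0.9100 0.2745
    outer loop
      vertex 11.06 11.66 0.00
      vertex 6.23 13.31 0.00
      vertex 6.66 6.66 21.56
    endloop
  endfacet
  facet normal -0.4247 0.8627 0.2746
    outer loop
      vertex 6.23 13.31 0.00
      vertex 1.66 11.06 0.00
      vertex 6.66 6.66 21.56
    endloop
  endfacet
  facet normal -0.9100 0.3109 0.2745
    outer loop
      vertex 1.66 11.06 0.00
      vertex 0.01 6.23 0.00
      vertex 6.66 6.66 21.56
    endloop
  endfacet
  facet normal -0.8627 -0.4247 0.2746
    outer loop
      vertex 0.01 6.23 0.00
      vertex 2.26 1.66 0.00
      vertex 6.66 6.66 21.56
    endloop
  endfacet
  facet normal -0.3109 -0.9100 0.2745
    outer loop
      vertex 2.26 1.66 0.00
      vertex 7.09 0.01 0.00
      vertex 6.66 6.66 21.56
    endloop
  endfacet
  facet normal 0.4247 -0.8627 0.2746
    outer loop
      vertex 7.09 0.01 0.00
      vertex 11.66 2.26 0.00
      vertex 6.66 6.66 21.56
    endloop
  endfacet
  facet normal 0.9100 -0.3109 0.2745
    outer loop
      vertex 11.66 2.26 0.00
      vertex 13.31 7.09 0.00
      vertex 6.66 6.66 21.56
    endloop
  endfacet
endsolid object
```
; perimeter-only toolpath
G21 ; units = mm
G90 ; absolute positioning
G28 ; home
; layer 1
G0 Z2.69
G0 X12.48 Y7.04
G1 X10.51 Y11.04
G1 X6.28 Y12.48
G1 X2.29 Y10.51
G1 X0.84 Y6.28
G1 X2.81 Y2.29
G1 X7.04 Y0.84
G1 X11.04 Y2.81
G1 X12.48 Y7.04
; layer 2
G0 Z5.39
G0 X11.65 Y6.98
G1 X9.96 Y10.41
G1 X6.34 Y11.65
G1 X2.91 Y9.96
G1 X1.67 Y6.34
G1 X3.36 Y2.91
G1 X6.98 Y1.67
G1 X10.41 Y3.36
G1 X11.65 Y6.98
; layer 3
G0 Z8.08
G0 X10.82 Y6.93
G1 X9.41 Y9.79
G1 X6.39 Y10.82
G1 X3.54 Y9.41
G1 X2.50 Y6.39
G1 X3.91 Y3.54
G1 X6.93 Y2.50
G1 X9.79 Y3.91
G1 X10.82 Y6.93
; layer 4
G0 Z10.78
G0 X9.98 Y6.88
G1 X8.86 Y9.16
G1 X6.45 Y9.98
G1 X4.16 Y8.86
G1 X3.33 Y6.45
G1 X4.46 Y4.16
G1 X6.88 Y3.33
G1 X9.16 Y4.46
G1 X9.98 Y6.88
; layer 5
G0 Z13.47
G0 X9.15 Y6.82
G1 X8.31 Y8.54
G1 X6.50 Y9.15
G1 X4.78 Y8.31
G1 X4.17 Y6.50
G1 X5.01 Y4.78
G1 X6.82 Y4.17
G1 X8.54 Y5.01
G1 X9.15 Y6.82
; layer 6
G0 Z16.17
G0 X8.32 Y6.77
G1 X7.76 Y7.91
G1 X6.55 Y8.32
G1 X5.41 Y7.76
G1 X5.00 Y6.55
G1 X5.56 Y5.41
G1 X6.77 Y5.00
G1 X7.91 Y5.56
G1 X8.32 Y6.77
; layer 7
G0 Z18.86
G0 X7.49 Y6.71
G1 X7.21 Y7.29
G1 X6.61 Y7.49
G1 X6.04 Y7.21
G1 X5.83 Y6.61
G1 X6.11 Y6.04
G1 X6.71 Y5.83
G1 X7.29 Y6.11
G1 X7.49 Y6.71
M2 ; end

The solid is a regular 8-sided pyramid, base circumscribed radius ≈ 6.66 mm, apex at z ≈ 21.6 mm. Slicing at Δz = 2.69 mm — 8 equal slices spanning the solid's height, so layer i sits at z = i·h/8 — gives 7 non-empty perimeters. Each is a 8-segment closed polygon; G0 lifts to the layer z and rapids to the start vertex, then G1 traces the edges. The cross-section shrinks linearly with z (the slice at the apex is degenerate and omitted).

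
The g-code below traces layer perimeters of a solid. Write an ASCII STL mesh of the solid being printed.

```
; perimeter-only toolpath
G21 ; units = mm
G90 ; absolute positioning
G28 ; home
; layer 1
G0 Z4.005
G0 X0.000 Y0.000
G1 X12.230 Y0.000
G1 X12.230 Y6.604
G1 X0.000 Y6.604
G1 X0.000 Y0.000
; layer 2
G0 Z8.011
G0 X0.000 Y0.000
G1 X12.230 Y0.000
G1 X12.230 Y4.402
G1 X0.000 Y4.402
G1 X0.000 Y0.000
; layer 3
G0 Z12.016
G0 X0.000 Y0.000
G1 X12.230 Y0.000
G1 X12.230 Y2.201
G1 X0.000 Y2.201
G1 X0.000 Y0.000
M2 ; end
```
solid part
  facet normal 0.0000 0.0000 -1.0000
    outer loop
      vertex 12.230 8.805 0.000
      vertex 12.230 0.000 0.000
      vertex 0.000 0.000 0.000
    endloop
  endfacet
  facet normal 0.0000 0.0000 -1.0000
    outer loop
      vertex 0.000 8.805 0.000
      vertex 12.230 8.805 0.000
      vertex 0.000 0.000 0.000
    endloop
  endfacet
  facet normal 0.0000 -1.0000 0.0000
    outer loop
      vertex 0.000 0.000 0.000
      vertex 12.230 0.000 0.000
      vertex 12.230 0.000 16.021
    endloop
  endfacet
  facet normal 0.0000 -1.0000 0.0000
    outer loop
      vertex 0.000 0.000 0.000
      vertex 12.230 0.000 16.021
      vertex 0.000 0.000 16.021
    endloop
  endfacet
  facet normal 0.0000 0.8764 0.4816
    outer loop
      vertex 0.000 0.000 16.021
      vertex 12.230 0.000 16.021
      vertex 12.230 8.805 0.000
    endloop
  endfacet
  facet normal 0.0000 0.8764 0.4816
    outer loop
      vertex 0.000 0.000 16.021
      vertex 12.230 8.805 0.000
      vertex 0.000 8.805 0.000
    endloop
  endfacet
  facet normal -1.0000 0.0000 0.0000
    outer loop
      vertex 0.000 0.000 16.021
      vertex 0.000 8.805 0.000
      vertex 0.000 0.000 0.000
    endloop
  endfacet
  facet normal 1.0000 0.0000 0.0000
    outer loop
      vertex 12.230 0.000 0.000
      vertex 12.230 8.805 0.000
      vertex 12.230 0.000 16.021
    endloop
  endfacet
endsolid part

The G0 Z moves step by Δz≈4.005 mm. The G1 loops shrink linearly with z, so the solid tapers from its base footprint up to z≈16. Closing with a flat bottom cap and the tapered top and triangulating gives 8 facets — a wedge (ramp): 12.2 × 8.8 mm base, rising to 16 mm along the y=0 edge and sloping linearly to z=0 at y=8.8.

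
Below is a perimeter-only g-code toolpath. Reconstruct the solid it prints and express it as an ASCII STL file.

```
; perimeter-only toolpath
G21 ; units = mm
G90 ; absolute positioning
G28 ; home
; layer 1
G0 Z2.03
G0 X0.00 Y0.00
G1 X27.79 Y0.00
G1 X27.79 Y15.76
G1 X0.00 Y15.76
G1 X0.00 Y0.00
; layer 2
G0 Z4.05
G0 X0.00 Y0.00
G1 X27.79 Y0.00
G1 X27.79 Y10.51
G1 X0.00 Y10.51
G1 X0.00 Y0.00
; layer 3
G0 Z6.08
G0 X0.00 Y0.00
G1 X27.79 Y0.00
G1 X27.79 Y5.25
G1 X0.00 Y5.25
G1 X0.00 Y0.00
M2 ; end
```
solid part
  facet normal 0.0000 0.0000 -1.0000
    outer loop
      vertex 27.79 21.01 0.00
      vertex 27.79 0.00 0.00
      vertex 0.00 0.00 0.00
    endloop
  endfacet
  facet normal 0.0000 0.0000 -1.0000
    outer loop
      vertex 0.00 21.01 0.00
      vertex 27.79 21.01 0.00
      vertex 0.00 0.00 0.00
    endloop
  endfacet
  facet normal 0.0000 -1.0000 0.0000
    outer loop
      vertex 0.00 0.00 0.00
      vertex 27.79 0.00 0.00
      vertex 27.79 0.00 8.11
    endloop
  endfacet
  facet normal 0.0000 -1.0000 0.0000
    outer loop
      vertex 0.00 0.00 0.00
      vertex 27.79 0.00 8.11
      vertex 0.00 0.00 8.11
    endloop
  endfacet
  facet normal 0.0000 0.3601 0.9329
    outer loop
      vertex 0.00 0.00 8.11
      vertex 27.79 0.00 8.11
      vertex 27.79 21.01 0.00
    endloop
  endfacet
  facet normal 0.0000 0.3601 0.9329
    outer loop
      vertex 0.00 0.00 8.11
      vertex 27.79 21.01 0.00
      vertex 0.00 21.01 0.00
    endloop
  endfacet
  facet normal -1.0000 0.0000 0.0000
    outer loop
      vertex 0.00 0.00 8.11
      vertex 0.00 21.01 0.00
      vertex 0.00 0.00 0.00
    endloop
  endfacet
  facet normal 1.0000 0.0000 0.0000
    outer loop
      vertex 27.79 0.00 0.00
      vertex 27.79 21.01 0.00
      vertex 27.79 0.00 8.11
    endloop
  endfacet
endsolid part

The G0 Z moves step by Δz≈2.03 mm. The G1 loops shrink linearly with z, so the solid tapers from its base footprint up to z≈8.11. Closing with a flat bottom cap and the tapered top and triangulating gives 8 facets — a wedge (ramp): 27.8 × 21 mm base, rising to 8.11 mm along the y=0 edge and sloping linearly to z=0 at y=21.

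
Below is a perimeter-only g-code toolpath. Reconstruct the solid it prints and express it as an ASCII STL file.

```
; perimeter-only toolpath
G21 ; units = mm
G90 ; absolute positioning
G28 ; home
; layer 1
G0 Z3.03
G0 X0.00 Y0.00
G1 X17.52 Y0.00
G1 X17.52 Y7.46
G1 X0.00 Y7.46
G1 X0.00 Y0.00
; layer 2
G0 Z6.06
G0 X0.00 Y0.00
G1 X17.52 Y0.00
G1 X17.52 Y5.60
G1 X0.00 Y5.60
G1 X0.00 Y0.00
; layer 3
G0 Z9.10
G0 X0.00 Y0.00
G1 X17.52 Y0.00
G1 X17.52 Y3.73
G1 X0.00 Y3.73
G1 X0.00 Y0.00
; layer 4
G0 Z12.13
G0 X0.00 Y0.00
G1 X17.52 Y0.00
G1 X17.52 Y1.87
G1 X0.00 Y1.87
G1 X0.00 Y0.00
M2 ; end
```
solid part
  facet normal 0.0000 0.0000 -1.0000
    outer loop
      vertex 17.52 9.33 0.00
      vertex 17.52 0.00 0.00
      vertex 0.00 0.00 0.00
    endloop
  endfacet
  facet normal 0.0000 0.0000 -1.0000
    outer loop
      vertex 0.00 9.33 0.00
      vertex 17.52 9.33 0.00
      vertex 0.00 0.00 0.00
    endloop
  endfacet
  facet normal 0.0000 -1.0000 0.0000
    outer loop
      vertex 0.00 0.00 0.00
      vertex 17.52 0.00 0.00
      vertex 17.52 0.00 15.16
    endloop
  endfacet
  facet normal 0.0000 -1.0000 0.0000
    outer loop
      vertex 0.00 0.00 0.00
      vertex 17.52 0.00 15.16
      vertex 0.00 0.00 15.16
    endloop
  endfacet
  facet normal 0.0000 0.8516 0.5241
    outer loop
      vertex 0.00 0.00 15.16
      vertex 17.52 0.00 15.16
      vertex 17.52 9.33 0.00
    endloop
  endfacet
  facet normal 0.0000 0.8516 0.5241
    outer loop
      vertex 0.00 0.00 15.16
      vertex 17.52 9.33 0.00
      vertex 0.00 9.33 0.00
    endloop
  endfacet
  facet normal -1.0000 0.0000 0.0000
    outer loop
      vertex 0.00 0.00 15.16
      vertex 0.00 9.33 0.00
      vertex 0.00 0.00 0.00
    endloop
  endfacet
  facet normal 1.0000 0.0000 0.0000
    outer loop
      vertex 17.52 0.00 0.00
      vertex 17.52 9.33 0.00
      vertex 17.52 0.00 15.16
    endloop
  endfacet
endsolid part

The G0 Z moves step by Δz≈3.03 mm. The G1 loops shrink linearly with z, so the solid tapers from its base footprint up to z≈15.2. Closing with a flat bottom cap and the tapered top and triangulating gives 8 facets — a wedge (ramp): 17.5 × 9.33 mm base, rising to 15.2 mm along the y=0 edge and sloping linearly to z=0 at y=9.33.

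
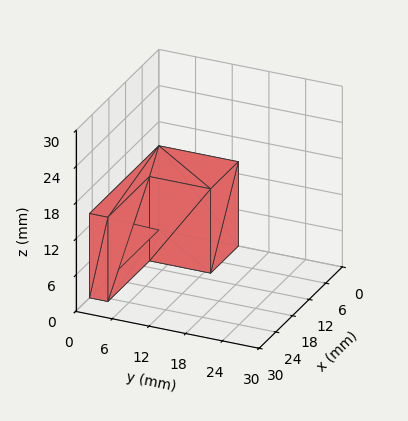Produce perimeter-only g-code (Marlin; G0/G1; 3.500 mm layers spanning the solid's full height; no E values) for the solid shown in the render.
Reading the render: the shape is an L-shaped prism: outer 25 × 13 mm, arm thicknesses ≈ 3 mm (horizontal) and 10 mm (vertical), extruded 14 mm in z (dimensions read to the nearest mm from the axis ticks). For the g-code, the solid's height is divided into equal slices at the stated Δz and each level perimeter traced with G1 moves after a G0 lift.

; perimeter-only toolpath
G21 ; units = mm
G90 ; absolute positioning
G28 ; home
; layer 1
G0 Z3.500
G0 X0.000 Y0.000
G1 X25.000 Y0.000
G1 X25.000 Y3.000
G1 X10.000 Y3.000
G1 X10.000 Y13.000
G1 X0.000 Y13.000
G1 X0.000 Y0.000
; layer 2
G0 Z7.000
G0 X0.000 Y0.000
G1 X25.000 Y0.000
G1 X25.000 Y3.000
G1 X10.000 Y3.000
G1 X10.000 Y13.000
G1 X0.000 Y13.000
G1 X0.000 Y0.000
; layer 3
G0 Z10.500
G0 X0.000 Y0.000
G1 X25.000 Y0.000
G1 X25.000 Y3.000
G1 X10.000 Y3.000
G1 X10.000 Y13.000
G1 X0.000 Y13.000
G1 X0.000 Y0.000
; layer 4
G0 Z14.000
G0 X0.000 Y0.000
G1 X25.000 Y0.000
G1 X25.000 Y3.000
G1 X10.000 Y3.000
G1 X10.000 Y13.000
G1 X0.000 Y13.000
G1 X0.000 Y0.000
M2 ; end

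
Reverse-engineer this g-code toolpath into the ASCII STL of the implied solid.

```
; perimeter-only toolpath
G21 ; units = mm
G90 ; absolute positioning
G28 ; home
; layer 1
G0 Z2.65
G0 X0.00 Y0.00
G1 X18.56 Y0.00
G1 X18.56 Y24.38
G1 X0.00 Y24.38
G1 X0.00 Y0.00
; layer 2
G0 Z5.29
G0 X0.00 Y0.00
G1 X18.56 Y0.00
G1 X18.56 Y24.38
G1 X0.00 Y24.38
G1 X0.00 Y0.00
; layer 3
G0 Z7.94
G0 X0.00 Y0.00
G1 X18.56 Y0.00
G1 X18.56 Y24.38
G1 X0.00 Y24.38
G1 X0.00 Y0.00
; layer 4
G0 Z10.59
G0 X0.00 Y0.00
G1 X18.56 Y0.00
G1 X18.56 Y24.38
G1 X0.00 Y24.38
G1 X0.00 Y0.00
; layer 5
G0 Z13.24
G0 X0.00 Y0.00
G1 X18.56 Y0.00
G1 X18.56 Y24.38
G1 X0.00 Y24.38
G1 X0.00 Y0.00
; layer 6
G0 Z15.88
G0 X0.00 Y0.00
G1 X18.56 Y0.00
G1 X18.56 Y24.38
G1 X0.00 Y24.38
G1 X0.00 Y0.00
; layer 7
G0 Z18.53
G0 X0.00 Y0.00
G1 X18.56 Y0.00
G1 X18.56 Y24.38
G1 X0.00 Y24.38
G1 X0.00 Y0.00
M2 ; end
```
solid part
  facet normal 0.0000 0.0000 -1.0000
    outer loop
      vertex 18.56 24.38 0.00
      vertex 18.56 0.00 0.00
      vertex 0.00 0.00 0.00
    endloop
  endfacet
  facet normal 0.0000 0.0000 -1.0000
    outer loop
      vertex 0.00 24.38 0.00
      vertex 18.56 24.38 0.00
      vertex 0.00 0.00 0.00
    endloop
  endfacet
  facet normal 0.0000 0.0000 1.0000
    outer loop
      vertex 0.00 0.00 18.53
      vertex 18.56 0.00 18.53
      vertex 18.56 24.38 18.53
    endloop
  endfacet
  facet normal 0.0000 0.0000 1.0000
    outer loop
      vertex 0.00 0.00 18.53
      vertex 18.56 24.38 18.53
      vertex 0.00 24.38 18.53
    endloop
  endfacet
  facet normal 0.0000 -1.0000 0.0000
    outer loop
      vertex 0.00 0.00 0.00
      vertex 18.56 0.00 0.00
      vertex 18.56 0.00 18.53
    endloop
  endfacet
  facet normal 0.0000 -1.0000 0.0000
    outer loop
      vertex 0.00 0.00 0.00
      vertex 18.56 0.00 18.53
      vertex 0.00 0.00 18.53
    endloop
  endfacet
  facet normal 0.0000 1.0000 0.0000
    outer loop
      vertex 18.56 24.38 18.53
      vertex 18.56 24.38 0.00
      vertex 0.00 24.38 0.00
    endloop
  endfacet
  facet normal 0.0000 1.0000 0.0000
    outer loop
      vertex 0.00 24.38 18.53
      vertex 18.56 24.38 18.53
      vertex 0.00 24.38 0.00
    endloop
  endfacet
  facet normal -1.0000 0.0000 0.0000
    outer loop
      vertex 0.00 24.38 18.53
      vertex 0.00 24.38 0.00
      vertex 0.00 0.00 0.00
    endloop
  endfacet
  facet normal -1.0000 0.0000 0.0000
    outer loop
      vertex 0.00 0.00 18.53
      vertex 0.00 24.38 18.53
      vertex 0.00 0.00 0.00
    endloop
  endfacet
  facet normal 1.0000 0.0000 0.0000
    outer loop
      vertex 18.56 0.00 0.00
      vertex 18.56 24.38 0.00
      vertex 18.56 24.38 18.53
    endloop
  endfacet
  facet normal 1.0000 0.0000 0.0000
    outer loop
      vertex 18.56 0.00 0.00
      vertex 18.56 24.38 18.53
      vertex 18.56 0.00 18.53
    endloop
  endfacet
endsolid part

The G0 Z moves step by Δz≈2.65 mm. Every layer's G1 loop is the same polygon, so the solid is a straight extrusion of it from z=0 to z≈18.5. Closing with flat bottom and top caps and triangulating gives 12 facets — a rectangular box, roughly 18.6 × 24.4 mm footprint and 18.5 mm tall.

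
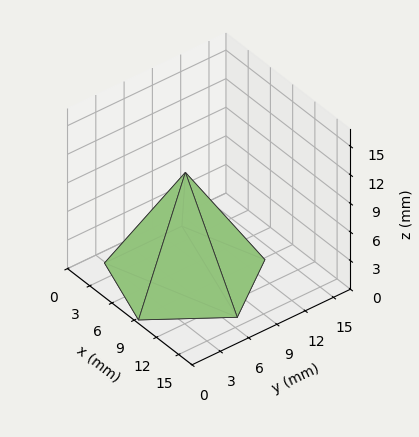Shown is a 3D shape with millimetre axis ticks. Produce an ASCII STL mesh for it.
Reading the render: the shape is a regular 5-sided pyramid, base circumscribed radius ≈ 7 mm, apex at z ≈ 11 mm (dimensions read to the nearest mm from the axis ticks). For the STL, each face is triangulated and given an outward normal.

solid part
  facet normal 0.0000 0.0000 -1.0000
    outer loop
      vertex 1.3 11.1 0.0
      vertex 9.2 13.7 0.0
      vertex 14.0 7.0 0.0
    endloop
  endfacet
  facet normal 0.0000 0.0000 -1.0000
    outer loop
      vertex 1.3 2.9 0.0
      vertex 1.3 11.1 0.0
      vertex 14.0 7.0 0.0
    endloop
  endfacet
  facet normal 0.0000 0.0000 -1.0000
    outer loop
      vertex 9.2 0.3 0.0
      vertex 1.3 2.9 0.0
      vertex 14.0 7.0 0.0
    endloop
  endfacet
  facet normal 0.7220 0.5173 0.4595
    outer loop
      vertex 14.0 7.0 0.0
      vertex 9.2 13.7 0.0
      vertex 7.0 7.0 11.0
    endloop
  endfacet
  facet normal -0.2778 0.8441 0.4586
    outer loop
      vertex 9.2 13.7 0.0
      vertex 1.3 11.1 0.0
      vertex 7.0 7.0 11.0
    endloop
  endfacet
  facet normal -0.8879 0.0000 0.4601
    outer loop
      vertex 1.3 11.1 0.0
      vertex 1.3 2.9 0.0
      vertex 7.0 7.0 11.0
    endloop
  endfacet
  facet normal -0.2778 -0.8441 0.4586
    outer loop
      vertex 1.3 2.9 0.0
      vertex 9.2 0.3 0.0
      vertex 7.0 7.0 11.0
    endloop
  endfacet
  facet normal 0.7220 -0.5173 0.4595
    outer loop
      vertex 9.2 0.3 0.0
      vertex 14.0 7.0 0.0
      vertex 7.0 7.0 11.0
    endloop
  endfacet
endsolid part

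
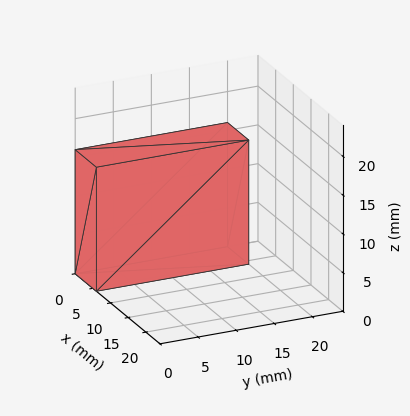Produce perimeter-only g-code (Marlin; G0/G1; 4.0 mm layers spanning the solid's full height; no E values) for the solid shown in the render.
Reading the render: the shape is a rectangular box, roughly 6 × 20 mm footprint and 16 mm tall (dimensions read to the nearest mm from the axis ticks). For the g-code, the solid's height is divided into equal slices at the stated Δz and each level perimeter traced with G1 moves after a G0 lift.

; perimeter-only toolpath
G21 ; units = mm
G90 ; absolute positioning
G28 ; home
; layer 1
G0 Z4.0
G0 X0.0 Y0.0
G1 X6.0 Y0.0
G1 X6.0 Y20.0
G1 X0.0 Y20.0
G1 X0.0 Y0.0
; layer 2
G0 Z8.0
G0 X0.0 Y0.0
G1 X6.0 Y0.0
G1 X6.0 Y20.0
G1 X0.0 Y20.0
G1 X0.0 Y0.0
; layer 3
G0 Z12.0
G0 X0.0 Y0.0
G1 X6.0 Y0.0
G1 X6.0 Y20.0
G1 X0.0 Y20.0
G1 X0.0 Y0.0
; layer 4
G0 Z16.0
G0 X0.0 Y0.0
G1 X6.0 Y0.0
G1 X6.0 Y20.0
G1 X0.0 Y20.0
G1 X0.0 Y0.0
M2 ; end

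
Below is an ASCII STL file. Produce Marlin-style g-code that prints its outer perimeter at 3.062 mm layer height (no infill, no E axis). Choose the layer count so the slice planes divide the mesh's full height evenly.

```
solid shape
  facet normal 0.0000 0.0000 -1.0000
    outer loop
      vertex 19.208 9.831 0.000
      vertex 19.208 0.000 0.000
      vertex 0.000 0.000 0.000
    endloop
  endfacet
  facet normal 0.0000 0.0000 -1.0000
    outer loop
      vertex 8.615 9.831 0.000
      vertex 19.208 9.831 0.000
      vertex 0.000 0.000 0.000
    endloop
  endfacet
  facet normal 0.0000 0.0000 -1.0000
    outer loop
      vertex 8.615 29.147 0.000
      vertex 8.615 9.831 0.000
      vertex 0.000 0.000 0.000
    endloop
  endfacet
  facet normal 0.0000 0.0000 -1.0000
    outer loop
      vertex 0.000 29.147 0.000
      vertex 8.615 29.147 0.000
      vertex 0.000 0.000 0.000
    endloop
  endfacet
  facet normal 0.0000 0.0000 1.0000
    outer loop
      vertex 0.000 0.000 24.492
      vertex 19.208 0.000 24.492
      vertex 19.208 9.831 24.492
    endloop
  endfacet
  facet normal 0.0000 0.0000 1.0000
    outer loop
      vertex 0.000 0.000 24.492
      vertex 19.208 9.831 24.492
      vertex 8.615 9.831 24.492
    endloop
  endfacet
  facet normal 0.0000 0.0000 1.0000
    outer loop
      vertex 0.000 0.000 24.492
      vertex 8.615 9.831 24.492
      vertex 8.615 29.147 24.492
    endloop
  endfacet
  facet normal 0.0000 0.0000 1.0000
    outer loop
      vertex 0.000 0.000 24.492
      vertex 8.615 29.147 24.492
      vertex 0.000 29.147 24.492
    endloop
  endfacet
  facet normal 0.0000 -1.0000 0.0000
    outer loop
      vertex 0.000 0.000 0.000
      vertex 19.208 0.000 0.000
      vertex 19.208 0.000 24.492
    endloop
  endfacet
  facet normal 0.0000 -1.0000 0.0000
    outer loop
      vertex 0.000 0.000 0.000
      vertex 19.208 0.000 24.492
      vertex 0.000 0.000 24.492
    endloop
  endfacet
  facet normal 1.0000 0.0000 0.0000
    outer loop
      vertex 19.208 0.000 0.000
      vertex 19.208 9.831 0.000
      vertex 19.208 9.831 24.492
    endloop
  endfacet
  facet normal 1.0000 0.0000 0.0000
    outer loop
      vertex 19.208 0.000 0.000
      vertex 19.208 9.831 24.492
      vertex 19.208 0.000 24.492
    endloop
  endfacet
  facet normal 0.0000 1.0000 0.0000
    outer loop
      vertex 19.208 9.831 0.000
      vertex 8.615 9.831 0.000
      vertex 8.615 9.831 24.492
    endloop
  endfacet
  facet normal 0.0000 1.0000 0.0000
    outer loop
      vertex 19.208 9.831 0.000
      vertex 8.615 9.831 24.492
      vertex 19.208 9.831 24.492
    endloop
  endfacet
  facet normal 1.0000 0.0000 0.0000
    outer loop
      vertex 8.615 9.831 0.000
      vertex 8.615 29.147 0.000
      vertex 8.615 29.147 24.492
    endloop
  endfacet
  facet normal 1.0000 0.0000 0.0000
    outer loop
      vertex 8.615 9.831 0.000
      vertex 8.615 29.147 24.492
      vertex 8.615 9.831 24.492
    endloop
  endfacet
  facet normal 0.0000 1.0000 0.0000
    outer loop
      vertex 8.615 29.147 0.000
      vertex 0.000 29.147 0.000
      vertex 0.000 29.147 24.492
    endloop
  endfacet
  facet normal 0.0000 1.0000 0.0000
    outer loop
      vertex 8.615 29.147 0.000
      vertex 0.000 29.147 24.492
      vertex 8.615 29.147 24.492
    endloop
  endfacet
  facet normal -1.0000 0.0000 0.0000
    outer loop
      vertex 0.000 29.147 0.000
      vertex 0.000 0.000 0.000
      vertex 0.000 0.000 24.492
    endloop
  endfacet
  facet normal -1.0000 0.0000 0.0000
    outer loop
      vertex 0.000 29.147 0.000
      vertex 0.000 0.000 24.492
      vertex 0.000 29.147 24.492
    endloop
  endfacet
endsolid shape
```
; perimeter-only toolpath
G21 ; units = mm
G90 ; absolute positioning
G28 ; home
; layer 1
G0 Z3.062
G0 X0.000 Y0.000
G1 X19.208 Y0.000
G1 X19.208 Y9.831
G1 X8.615 Y9.831
G1 X8.615 Y29.147
G1 X0.000 Y29.147
G1 X0.000 Y0.000
; layer 2
G0 Z6.123
G0 X0.000 Y0.000
G1 X19.208 Y0.000
G1 X19.208 Y9.831
G1 X8.615 Y9.831
G1 X8.615 Y29.147
G1 X0.000 Y29.147
G1 X0.000 Y0.000
; layer 3
G0 Z9.184
G0 X0.000 Y0.000
G1 X19.208 Y0.000
G1 X19.208 Y9.831
G1 X8.615 Y9.831
G1 X8.615 Y29.147
G1 X0.000 Y29.147
G1 X0.000 Y0.000
; layer 4
G0 Z12.246
G0 X0.000 Y0.000
G1 X19.208 Y0.000
G1 X19.208 Y9.831
G1 X8.615 Y9.831
G1 X8.615 Y29.147
G1 X0.000 Y29.147
G1 X0.000 Y0.000
; layer 5
G0 Z15.308
G0 X0.000 Y0.000
G1 X19.208 Y0.000
G1 X19.208 Y9.831
G1 X8.615 Y9.831
G1 X8.615 Y29.147
G1 X0.000 Y29.147
G1 X0.000 Y0.000
; layer 6
G0 Z18.369
G0 X0.000 Y0.000
G1 X19.208 Y0.000
G1 X19.208 Y9.831
G1 X8.615 Y9.831
G1 X8.615 Y29.147
G1 X0.000 Y29.147
G1 X0.000 Y0.000
; layer 7
G0 Z21.431
G0 X0.000 Y0.000
G1 X19.208 Y0.000
G1 X19.208 Y9.831
G1 X8.615 Y9.831
G1 X8.615 Y29.147
G1 X0.000 Y29.147
G1 X0.000 Y0.000
; layer 8
G0 Z24.492
G0 X0.000 Y0.000
G1 X19.208 Y0.000
G1 X19.208 Y9.831
G1 X8.615 Y9.831
G1 X8.615 Y29.147
G1 X0.000 Y29.147
G1 X0.000 Y0.000
M2 ; end

The solid is an L-shaped prism: outer 19.2 × 29.1 mm, arm thicknesses ≈ 9.83 mm (horizontal) and 8.62 mm (vertical), extruded 24.5 mm in z. Slicing at Δz = 3.062 mm — 8 equal slices spanning the solid's height, so layer i sits at z = i·h/8 — gives 8 non-empty perimeters. Each is a 6-segment closed polygon; G0 lifts to the layer z and rapids to the start vertex, then G1 traces the edges.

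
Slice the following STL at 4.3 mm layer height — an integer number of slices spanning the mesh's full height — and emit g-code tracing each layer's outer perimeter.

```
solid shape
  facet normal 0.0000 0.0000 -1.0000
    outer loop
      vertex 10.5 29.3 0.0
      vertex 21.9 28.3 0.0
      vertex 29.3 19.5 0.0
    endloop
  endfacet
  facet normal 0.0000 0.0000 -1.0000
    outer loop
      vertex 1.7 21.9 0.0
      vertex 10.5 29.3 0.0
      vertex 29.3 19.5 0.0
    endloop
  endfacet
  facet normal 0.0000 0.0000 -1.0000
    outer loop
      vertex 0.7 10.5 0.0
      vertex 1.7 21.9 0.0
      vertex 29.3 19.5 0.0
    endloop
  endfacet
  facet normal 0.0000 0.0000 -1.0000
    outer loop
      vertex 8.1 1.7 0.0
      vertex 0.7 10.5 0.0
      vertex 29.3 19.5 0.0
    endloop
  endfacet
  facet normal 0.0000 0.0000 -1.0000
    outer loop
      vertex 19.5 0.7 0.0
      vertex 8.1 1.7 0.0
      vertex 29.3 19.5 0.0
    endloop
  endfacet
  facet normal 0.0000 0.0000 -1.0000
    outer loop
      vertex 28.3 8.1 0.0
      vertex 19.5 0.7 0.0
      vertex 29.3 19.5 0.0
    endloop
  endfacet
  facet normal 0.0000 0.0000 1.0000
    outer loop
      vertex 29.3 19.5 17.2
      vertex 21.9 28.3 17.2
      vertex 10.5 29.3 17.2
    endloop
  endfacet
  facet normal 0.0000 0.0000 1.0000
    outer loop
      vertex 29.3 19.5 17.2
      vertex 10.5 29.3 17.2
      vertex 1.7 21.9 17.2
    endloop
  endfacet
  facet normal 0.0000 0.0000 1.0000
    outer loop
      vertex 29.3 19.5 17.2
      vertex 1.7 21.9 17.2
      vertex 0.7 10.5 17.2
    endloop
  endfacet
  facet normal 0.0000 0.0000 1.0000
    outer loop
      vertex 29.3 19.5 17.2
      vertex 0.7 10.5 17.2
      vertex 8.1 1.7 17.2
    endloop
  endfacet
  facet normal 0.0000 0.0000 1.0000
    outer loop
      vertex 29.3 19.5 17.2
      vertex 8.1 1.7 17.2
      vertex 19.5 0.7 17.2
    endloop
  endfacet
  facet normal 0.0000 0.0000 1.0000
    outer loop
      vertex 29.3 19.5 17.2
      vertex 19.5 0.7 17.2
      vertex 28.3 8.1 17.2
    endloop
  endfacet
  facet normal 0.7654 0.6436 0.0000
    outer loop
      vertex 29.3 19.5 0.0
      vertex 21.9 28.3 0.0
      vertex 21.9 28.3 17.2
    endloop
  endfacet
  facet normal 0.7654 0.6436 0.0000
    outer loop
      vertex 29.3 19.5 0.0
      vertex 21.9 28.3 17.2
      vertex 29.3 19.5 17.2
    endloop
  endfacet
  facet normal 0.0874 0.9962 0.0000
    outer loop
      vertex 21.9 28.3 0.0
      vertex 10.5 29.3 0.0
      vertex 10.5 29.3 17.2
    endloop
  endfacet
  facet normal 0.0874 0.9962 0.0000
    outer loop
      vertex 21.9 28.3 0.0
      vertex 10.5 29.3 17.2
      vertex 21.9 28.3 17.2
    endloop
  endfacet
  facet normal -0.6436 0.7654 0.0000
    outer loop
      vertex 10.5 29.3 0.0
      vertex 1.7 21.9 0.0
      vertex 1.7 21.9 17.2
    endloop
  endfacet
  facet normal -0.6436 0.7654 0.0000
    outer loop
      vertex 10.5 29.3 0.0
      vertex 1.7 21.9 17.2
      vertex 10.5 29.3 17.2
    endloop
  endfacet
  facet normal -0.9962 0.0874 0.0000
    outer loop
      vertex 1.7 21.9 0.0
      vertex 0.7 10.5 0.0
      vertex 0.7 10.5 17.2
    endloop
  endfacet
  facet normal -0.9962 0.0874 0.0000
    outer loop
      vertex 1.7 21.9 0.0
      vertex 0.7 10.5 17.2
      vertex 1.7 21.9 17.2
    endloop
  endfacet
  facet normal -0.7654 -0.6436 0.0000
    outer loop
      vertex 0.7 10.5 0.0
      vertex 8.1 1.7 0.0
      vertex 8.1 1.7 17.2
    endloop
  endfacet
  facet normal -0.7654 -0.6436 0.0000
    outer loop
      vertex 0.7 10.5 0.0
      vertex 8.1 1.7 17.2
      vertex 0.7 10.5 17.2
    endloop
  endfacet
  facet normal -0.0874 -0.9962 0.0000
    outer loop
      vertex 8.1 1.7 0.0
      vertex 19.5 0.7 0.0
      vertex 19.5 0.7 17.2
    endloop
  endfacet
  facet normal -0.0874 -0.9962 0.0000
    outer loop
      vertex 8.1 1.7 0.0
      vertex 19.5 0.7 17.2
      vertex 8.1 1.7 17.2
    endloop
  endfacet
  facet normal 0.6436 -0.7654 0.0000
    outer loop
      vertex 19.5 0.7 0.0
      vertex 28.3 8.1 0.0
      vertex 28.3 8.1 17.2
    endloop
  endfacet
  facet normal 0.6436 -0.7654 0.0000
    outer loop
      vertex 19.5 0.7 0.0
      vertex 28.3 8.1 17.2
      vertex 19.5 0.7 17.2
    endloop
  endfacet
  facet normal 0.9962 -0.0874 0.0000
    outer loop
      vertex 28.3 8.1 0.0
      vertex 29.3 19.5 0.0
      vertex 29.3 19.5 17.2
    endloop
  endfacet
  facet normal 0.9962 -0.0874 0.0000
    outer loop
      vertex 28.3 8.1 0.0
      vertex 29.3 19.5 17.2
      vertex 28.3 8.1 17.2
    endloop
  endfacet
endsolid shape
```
; perimeter-only toolpath
G21 ; units = mm
G90 ; absolute positioning
G28 ; home
; layer 1
G0 Z4.3
G0 X29.3 Y19.5
G1 X21.9 Y28.3
G1 X10.5 Y29.3
G1 X1.7 Y21.9
G1 X0.7 Y10.5
G1 X8.1 Y1.7
G1 X19.5 Y0.7
G1 X28.3 Y8.1
G1 X29.3 Y19.5
; layer 2
G0 Z8.6
G0 X29.3 Y19.5
G1 X21.9 Y28.3
G1 X10.5 Y29.3
G1 X1.7 Y21.9
G1 X0.7 Y10.5
G1 X8.1 Y1.7
G1 X19.5 Y0.7
G1 X28.3 Y8.1
G1 X29.3 Y19.5
; layer 3
G0 Z12.9
G0 X29.3 Y19.5
G1 X21.9 Y28.3
G1 X10.5 Y29.3
G1 X1.7 Y21.9
G1 X0.7 Y10.5
G1 X8.1 Y1.7
G1 X19.5 Y0.7
G1 X28.3 Y8.1
G1 X29.3 Y19.5
; layer 4
G0 Z17.2
G0 X29.3 Y19.5
G1 X21.9 Y28.3
G1 X10.5 Y29.3
G1 X1.7 Y21.9
G1 X0.7 Y10.5
G1 X8.1 Y1.7
G1 X19.5 Y0.7
G1 X28.3 Y8.1
G1 X29.3 Y19.5
M2 ; end

The solid is a regular 8-sided prism (a cylinder approximated with 8 flat sides), circumscribed radius ≈ 15 mm, height ≈ 17.2 mm. Slicing at Δz = 4.3 mm — 4 equal slices spanning the solid's height, so layer i sits at z = i·h/4 — gives 4 non-empty perimeters. Each is a 8-segment closed polygon; G0 lifts to the layer z and rapids to the start vertex, then G1 traces the edges.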